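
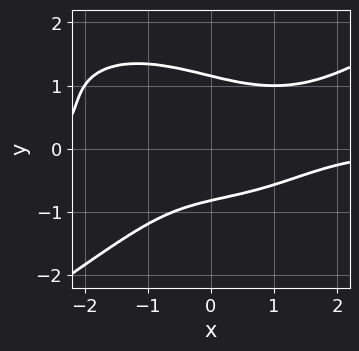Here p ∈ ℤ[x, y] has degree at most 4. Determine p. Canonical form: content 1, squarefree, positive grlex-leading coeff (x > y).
1. deg p = 4. A generic line meets the curve in up to 4 points.
2. From the visible intercepts: no x-intercept at any integer in the box.
3. Putting this together gives p.

x^3*y - 3*y^4 - 3*x*y^2 + 2*y + 3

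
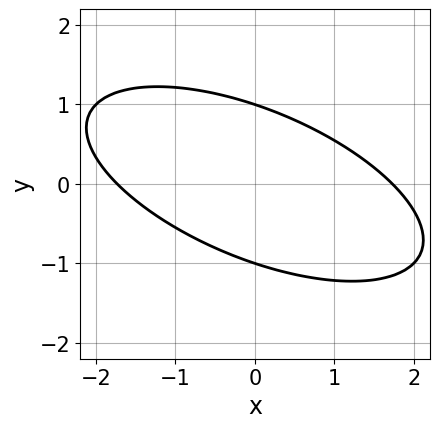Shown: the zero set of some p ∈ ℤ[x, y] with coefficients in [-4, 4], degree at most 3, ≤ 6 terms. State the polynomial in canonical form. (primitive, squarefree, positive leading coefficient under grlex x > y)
x^2 + 2*x*y + 3*y^2 - 3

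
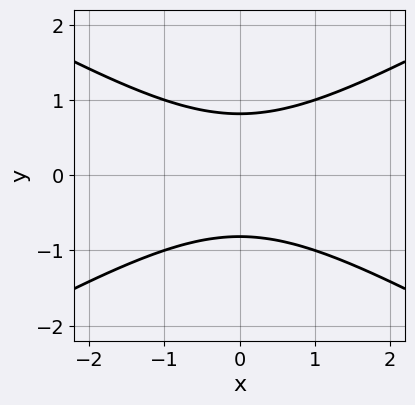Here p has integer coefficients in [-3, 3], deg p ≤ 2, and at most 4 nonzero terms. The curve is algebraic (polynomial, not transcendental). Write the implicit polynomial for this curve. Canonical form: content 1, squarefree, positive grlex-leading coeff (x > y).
x^2 - 3*y^2 + 2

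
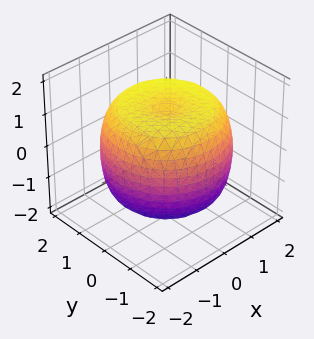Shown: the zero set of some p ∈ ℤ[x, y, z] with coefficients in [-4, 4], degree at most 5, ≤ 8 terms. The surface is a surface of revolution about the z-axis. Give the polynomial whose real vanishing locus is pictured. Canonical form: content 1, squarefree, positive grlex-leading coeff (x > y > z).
(a) Degree: the shape is more complex than any degree-3 surface, so deg p = 4.
(b) Symmetries: the z-axis is an axis of rotation, so x and y enter only as x² + y².
(c) Against the integer gridlines: a circular section at z = 1 has radius between 1 and 2.
(d) Together with the visible shape, these determine p as stated.

x^4 + 2*x^2*y^2 + y^4 - 2*x^2 - 2*y^2 + 2*z^2 - 3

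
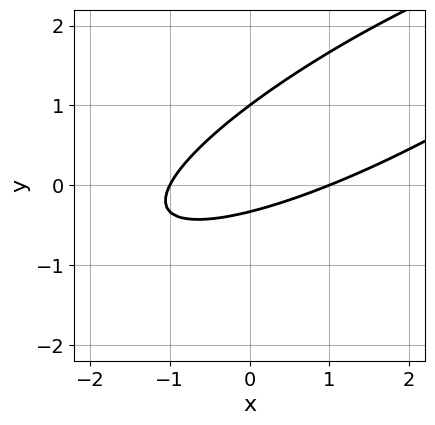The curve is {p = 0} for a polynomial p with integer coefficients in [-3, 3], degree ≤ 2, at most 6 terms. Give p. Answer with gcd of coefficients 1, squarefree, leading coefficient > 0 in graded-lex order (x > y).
First, degree: no degree-1 curve has this shape, so deg p = 2.
Next, from the visible intercepts: it meets the y-axis at y = 1 (among the integer gridlines); among the integer gridlines, it crosses the x-axis at x ∈ {-1, 1}.
Finally, assembling these constraints gives the stated polynomial.

x^2 - 3*x*y + 3*y^2 - 2*y - 1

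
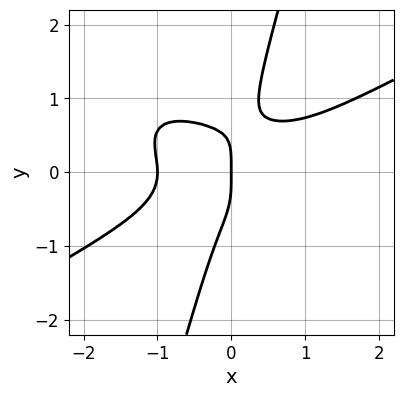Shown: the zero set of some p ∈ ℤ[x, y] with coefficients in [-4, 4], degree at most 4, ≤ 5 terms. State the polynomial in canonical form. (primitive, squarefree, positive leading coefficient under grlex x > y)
(a) Degree: a generic line meets the curve in up to 4 points, so deg p = 4.
(b) Checking where it meets the axes: it meets the y-axis at y = 0 (among the integer gridlines); the x-axis gridline crossings are at x ∈ {-1, 0}.
(c) Solving for integer coefficients yields p as stated.

x^4 - 2*x^2*y^2 - 3*x*y^3 + y^4 + x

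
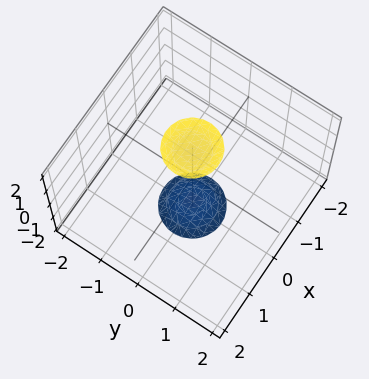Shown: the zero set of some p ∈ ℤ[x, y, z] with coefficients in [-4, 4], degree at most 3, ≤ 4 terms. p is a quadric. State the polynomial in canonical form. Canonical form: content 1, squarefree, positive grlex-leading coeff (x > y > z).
1. The picture has 2 separate pieces.
2. Degree: two sheets facing apart; a quadric, so deg p = 2.
3. Symmetries: mirror symmetry z ↦ −z ⇒ only even powers of z; every cross-section ⟂ z is a circle, so x, y appear only via x² + y².
4. From the visible intercepts: no y-intercept at any integer in the box; it misses every integer gridline on the x-axis; a circular section at z = -2 has radius between 0 and 1.
5. These observations pin down the coefficients.

3*x^2 + 3*y^2 - z^2 + 3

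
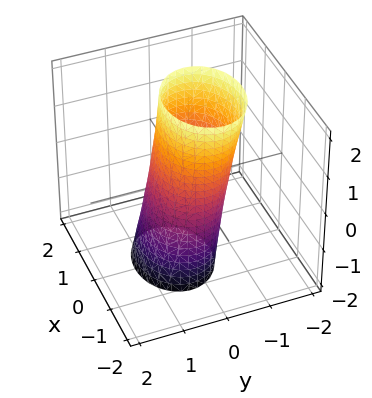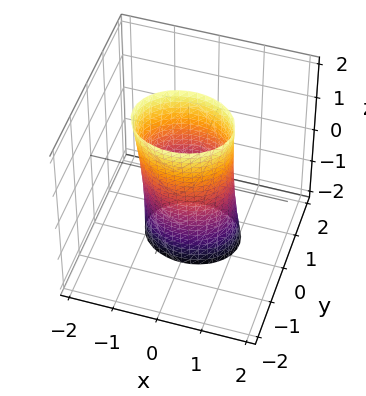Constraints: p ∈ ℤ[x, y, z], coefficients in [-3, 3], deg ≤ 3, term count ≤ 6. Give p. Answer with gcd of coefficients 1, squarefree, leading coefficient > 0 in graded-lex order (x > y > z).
Degree: the shape is more complex than any degree-1 surface, so deg p = 2.
From the axis intercepts and sections: it misses every integer gridline on the z-axis; among the integer gridlines, it crosses the x-axis at x ∈ {-1, 1}.
Matching integer coefficients to the picture gives p.

2*x^2 + 3*y^2 + y*z - 2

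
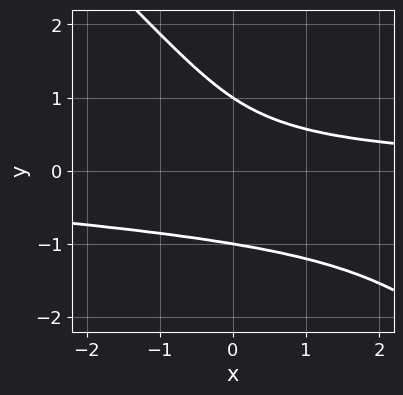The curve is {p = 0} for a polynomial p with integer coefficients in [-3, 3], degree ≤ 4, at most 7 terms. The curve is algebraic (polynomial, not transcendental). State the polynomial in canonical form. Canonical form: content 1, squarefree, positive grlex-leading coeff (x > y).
The degree is 4 — the shape is more complex than any degree-3 curve.
From the visible intercepts: among the integer gridlines, it crosses the y-axis at y ∈ {-1, 1}; the curve avoids every integer x-axis point in the box.
Assembling these constraints gives the stated polynomial.

3*x*y^3 + 3*y^4 + 3*x*y^2 + 2*x*y - 3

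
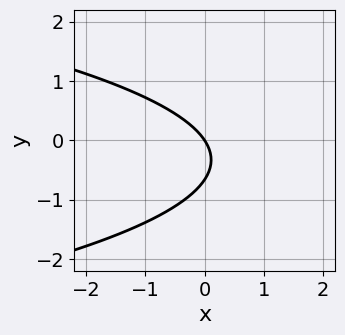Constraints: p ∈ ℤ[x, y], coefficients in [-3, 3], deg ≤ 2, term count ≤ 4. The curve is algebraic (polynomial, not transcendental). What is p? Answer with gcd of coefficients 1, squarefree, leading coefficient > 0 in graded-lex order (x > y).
The degree is 2 — a generic line meets the curve in up to 2 points.
From the visible intercepts: one y-axis crossing is at y = 0; it crosses the x-axis at the gridline x = 0.
Together with the visible shape, these determine p as stated.

3*y^2 + 3*x + 2*y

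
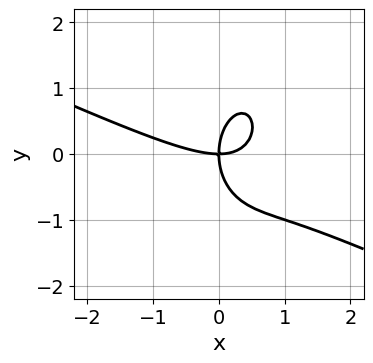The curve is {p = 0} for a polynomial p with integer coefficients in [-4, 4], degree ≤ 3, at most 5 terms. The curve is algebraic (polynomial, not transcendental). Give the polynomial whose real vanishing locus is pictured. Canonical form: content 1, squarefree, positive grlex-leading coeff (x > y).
x^3 + 2*x^2*y + y^3 - 2*x*y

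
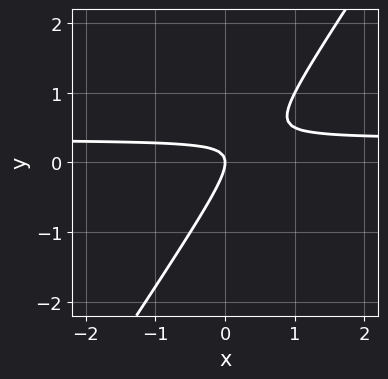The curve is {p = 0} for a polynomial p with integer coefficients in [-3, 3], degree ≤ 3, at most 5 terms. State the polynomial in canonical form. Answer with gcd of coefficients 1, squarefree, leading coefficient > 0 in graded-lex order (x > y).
3*x*y - 2*y^2 - x

Degree: the shape is more complex than any degree-1 curve, so deg p = 2.
Checking where it meets the axes: it meets the y-axis at y = 0 (among the integer gridlines); one x-axis crossing is at x = 0.
Putting this together gives p.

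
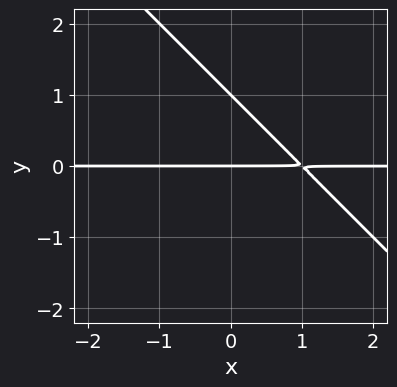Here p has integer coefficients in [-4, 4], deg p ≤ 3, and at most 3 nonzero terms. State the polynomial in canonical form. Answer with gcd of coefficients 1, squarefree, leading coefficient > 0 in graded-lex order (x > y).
x*y + y^2 - y

1. deg p = 2. The shape is more complex than any degree-1 curve.
2. Checking where it meets the axes: among the integer gridlines, it crosses the y-axis at y ∈ {0, 1}; every point of the x-axis in the box is on the curve.
3. The integer polynomial consistent with all of this is the stated p.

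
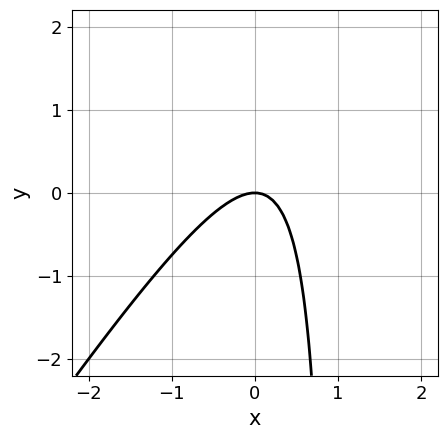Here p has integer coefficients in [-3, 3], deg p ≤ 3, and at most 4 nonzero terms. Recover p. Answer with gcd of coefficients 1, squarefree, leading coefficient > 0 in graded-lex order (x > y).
1. deg p = 2. No degree-1 curve has this shape.
2. From the axis intercepts and sections: it meets the x-axis at x = 0 (among the integer gridlines); it meets the y-axis at y = 0 (among the integer gridlines).
3. Putting this together gives p.

3*x^2 - 2*x*y + 2*y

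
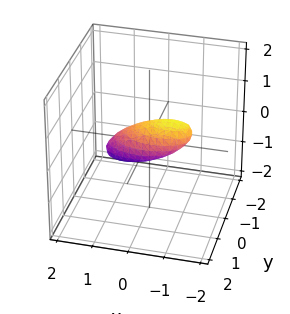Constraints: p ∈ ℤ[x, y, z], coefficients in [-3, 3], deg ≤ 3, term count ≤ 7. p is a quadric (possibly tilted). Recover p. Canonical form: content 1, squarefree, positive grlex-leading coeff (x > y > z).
First, the degree is 2 — no degree-1 surface has this shape.
Next, from the visible intercepts: the x-axis gridline crossings are at x ∈ {-1, 1}.
Finally, these observations pin down the coefficients.

x^2 + 2*x*z + 3*y^2 + 3*z^2 - 1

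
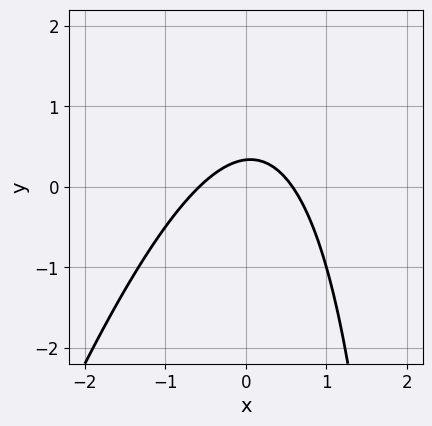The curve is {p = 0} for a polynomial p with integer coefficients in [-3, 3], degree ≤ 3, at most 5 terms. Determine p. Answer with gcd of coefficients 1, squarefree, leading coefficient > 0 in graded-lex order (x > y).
3*x^2 - x*y + 3*y - 1

(a) Degree: a generic line meets the curve in up to 2 points, so deg p = 2.
(b) Putting this together gives p.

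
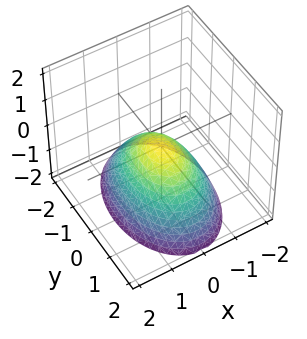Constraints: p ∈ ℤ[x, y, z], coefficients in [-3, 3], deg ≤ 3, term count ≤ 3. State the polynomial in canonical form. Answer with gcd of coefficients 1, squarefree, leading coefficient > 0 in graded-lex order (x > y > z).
2*x^2 + y^2 + 2*z

Degree: a single bowl opening along one axis; a quadric, so deg p = 2.
Symmetries: mirror symmetry x ↦ −x ⇒ only even powers of x; it's symmetric under y → −y, forcing even powers of y.
Checking where it meets the axes: one z-axis crossing is at z = 0; it meets the x-axis at x = 0 (among the integer gridlines); it meets the y-axis at y = 0 (among the integer gridlines).
Fitting integer coefficients to these (and the overall shape) gives p.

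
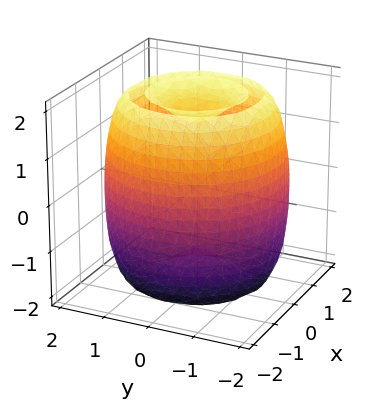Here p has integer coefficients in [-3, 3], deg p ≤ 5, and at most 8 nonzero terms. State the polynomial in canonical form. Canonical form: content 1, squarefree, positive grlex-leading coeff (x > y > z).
x^4 + 2*x^2*y^2 + y^4 - 3*x^2 - 3*y^2 + z^2 - 2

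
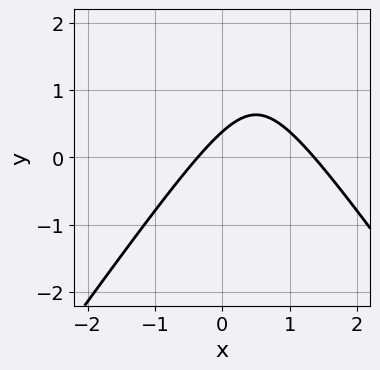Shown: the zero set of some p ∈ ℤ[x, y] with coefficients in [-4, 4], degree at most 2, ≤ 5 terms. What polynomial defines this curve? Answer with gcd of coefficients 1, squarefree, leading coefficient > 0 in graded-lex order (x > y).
2*x^2 - y^2 - 2*x + 3*y - 1

1. The degree is 2 — a generic line meets the curve in up to 2 points.
2. Matching integer coefficients to the picture gives p.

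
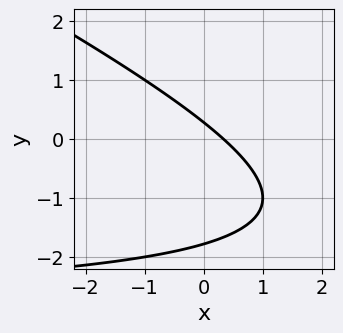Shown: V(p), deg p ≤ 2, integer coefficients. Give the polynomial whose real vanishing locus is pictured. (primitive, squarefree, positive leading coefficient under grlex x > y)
x*y + 2*y^2 + 3*x + 3*y - 1

First, the degree is 2 — no degree-1 curve has this shape.
Finally, the integer polynomial consistent with all of this is the stated p.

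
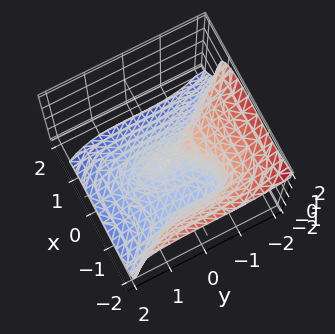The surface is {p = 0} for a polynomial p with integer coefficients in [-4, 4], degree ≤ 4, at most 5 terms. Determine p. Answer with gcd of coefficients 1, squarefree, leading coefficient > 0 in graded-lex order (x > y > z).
(a) Degree: no degree-2 surface has this shape, so deg p = 3.
(b) Against the integer gridlines: it meets the x-axis at x = 0 (among the integer gridlines); it crosses the z-axis at the gridline z = 0.
(c) The integer polynomial consistent with all of this is the stated p.

2*x^3 + y^3 + 2*z^3 + 3*x^2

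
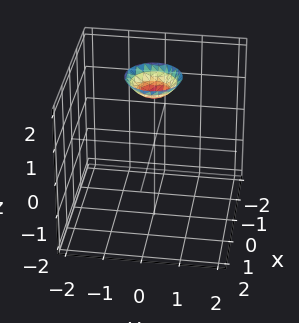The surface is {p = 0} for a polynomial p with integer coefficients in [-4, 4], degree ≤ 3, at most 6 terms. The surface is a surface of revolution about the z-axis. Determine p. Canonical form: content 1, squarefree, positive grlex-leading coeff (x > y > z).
First, deg p = 2. A generic line meets the surface in up to 2 points.
Next, symmetry: the surface is invariant under rotation about z: p = q(x² + y², z).
Then, reading off the gridlines: it misses every integer gridline on the x-axis; a circular section at z = 2 has radius between 0 and 1; the surface avoids every integer y-axis point in the box.
Finally, matching integer coefficients to the picture gives p.

2*x^2 + 2*y^2 - 2*z + 3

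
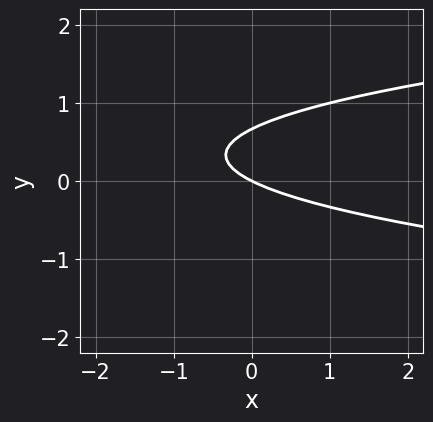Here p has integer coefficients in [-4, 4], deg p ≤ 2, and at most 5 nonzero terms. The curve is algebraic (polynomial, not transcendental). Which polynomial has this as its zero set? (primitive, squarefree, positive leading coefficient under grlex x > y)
3*y^2 - x - 2*y

First, degree: the shape is more complex than any degree-1 curve, so deg p = 2.
Next, against the integer gridlines: it meets the y-axis at y = 0 (among the integer gridlines); it meets the x-axis at x = 0 (among the integer gridlines).
Finally, assembling these constraints gives the stated polynomial.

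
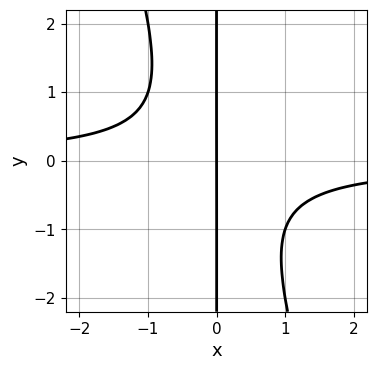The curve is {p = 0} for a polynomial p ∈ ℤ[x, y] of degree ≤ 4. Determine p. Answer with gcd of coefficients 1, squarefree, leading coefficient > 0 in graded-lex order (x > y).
3*x^2*y + x*y^2 + 2*x

First, deg p = 3. The shape is more complex than any degree-2 curve.
Next, checking where it meets the axes: the visible y-axis segment lies entirely on the curve; it meets the x-axis at x = 0 (among the integer gridlines).
Finally, the integer polynomial consistent with all of this is the stated p.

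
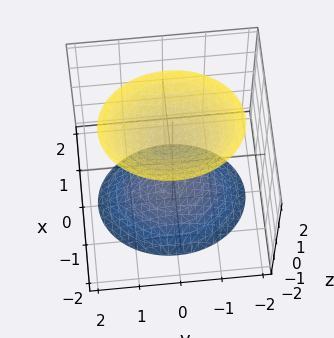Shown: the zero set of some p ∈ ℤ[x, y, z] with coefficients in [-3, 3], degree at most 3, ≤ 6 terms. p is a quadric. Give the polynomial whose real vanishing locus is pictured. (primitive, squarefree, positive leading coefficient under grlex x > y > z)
First, I count 2 distinct pieces. They look like related sheets of one shape, so recover p as a whole.
Next, degree: two sheets facing apart; a quadric, so deg p = 2.
Then, symmetries: mirror symmetry x ↦ −x ⇒ only even powers of x; the z ↦ −z reflection is a symmetry, so z appears only in even powers; it's symmetric under y → −y, forcing even powers of y.
Next, observable constraints: the surface avoids every integer x-axis point in the box; no y-intercept at any integer in the box.
Finally, solving for integer coefficients yields p as stated.

3*x^2 + 2*y^2 - 2*z^2 + 3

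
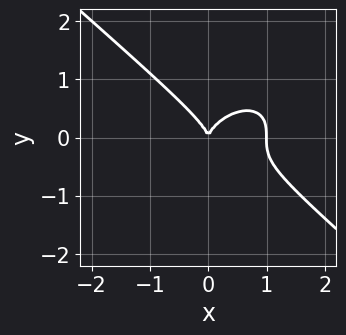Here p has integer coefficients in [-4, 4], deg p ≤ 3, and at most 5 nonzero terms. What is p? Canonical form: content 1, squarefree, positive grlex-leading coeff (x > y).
2*x^3 + 3*y^3 - 2*x^2

(a) The degree is 3 — a generic line meets the curve in up to 3 points.
(b) Reading off the gridlines: the x-axis gridline crossings are at x ∈ {0, 1}; one y-axis crossing is at y = 0.
(c) The integer polynomial consistent with all of this is the stated p.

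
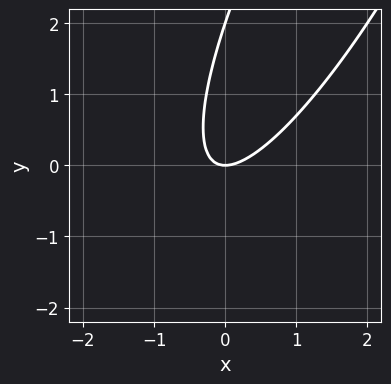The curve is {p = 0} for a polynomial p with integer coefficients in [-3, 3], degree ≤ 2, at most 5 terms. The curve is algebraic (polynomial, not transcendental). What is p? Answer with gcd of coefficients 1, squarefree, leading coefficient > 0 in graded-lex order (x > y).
3*x^2 - 3*x*y + y^2 - 2*y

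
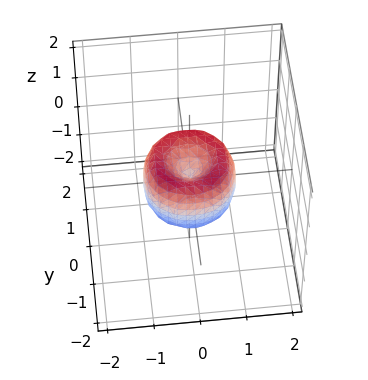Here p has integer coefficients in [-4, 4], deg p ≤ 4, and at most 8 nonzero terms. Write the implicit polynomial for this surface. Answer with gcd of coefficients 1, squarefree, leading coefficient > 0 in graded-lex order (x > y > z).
The degree is 4 — a generic line meets the surface in up to 4 points.
Symmetries: rotational symmetry about the z-axis ⇒ p depends on x, y only through x² + y².
From the visible intercepts: among the integer gridlines, it crosses the y-axis at y ∈ {-1, 0, 1}; a circular section at z = 0 has radius exactly 1; it crosses the z-axis at the gridline z = 0; among the integer gridlines, it crosses the x-axis at x ∈ {-1, 0, 1}.
Assembling these constraints gives the stated polynomial.

2*x^4 + 4*x^2*y^2 + 2*y^4 - 2*x^2 - 2*y^2 + z^2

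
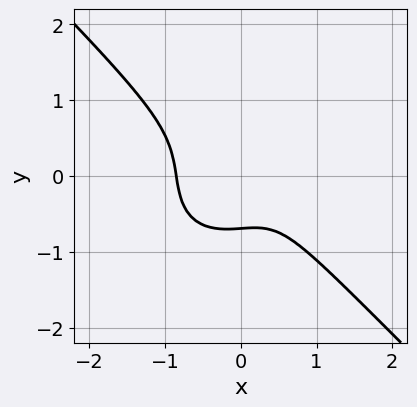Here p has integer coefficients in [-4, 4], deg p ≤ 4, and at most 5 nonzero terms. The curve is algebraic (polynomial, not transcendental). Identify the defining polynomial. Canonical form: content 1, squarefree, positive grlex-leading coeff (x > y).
(a) deg p = 3. The shape is more complex than any degree-2 curve.
(b) The integer polynomial consistent with all of this is the stated p.

3*x^3 + 3*y^3 - x*y - x + 1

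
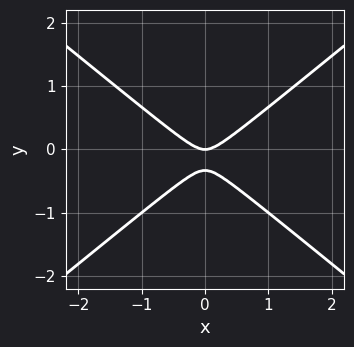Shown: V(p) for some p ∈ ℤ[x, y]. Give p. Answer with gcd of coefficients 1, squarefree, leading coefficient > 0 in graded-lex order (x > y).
2*x^2 - 3*y^2 - y

1. The degree is 2 — the shape is more complex than any degree-1 curve.
2. Symmetries: mirror symmetry x ↦ −x ⇒ only even powers of x.
3. Observable constraints: it crosses the x-axis at the gridline x = 0; it crosses the y-axis at the gridline y = 0.
4. The integer polynomial consistent with all of this is the stated p.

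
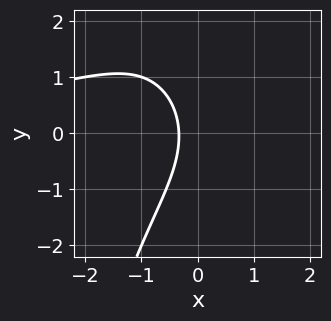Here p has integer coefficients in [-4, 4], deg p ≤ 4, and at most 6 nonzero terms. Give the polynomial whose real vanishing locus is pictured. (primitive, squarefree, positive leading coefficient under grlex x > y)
(a) The degree is 3 — a generic line meets the curve in up to 3 points.
(b) From the axis intercepts and sections: it misses every integer gridline on the y-axis.
(c) Putting this together gives p.

x^2*y + y^2 + 3*x + 1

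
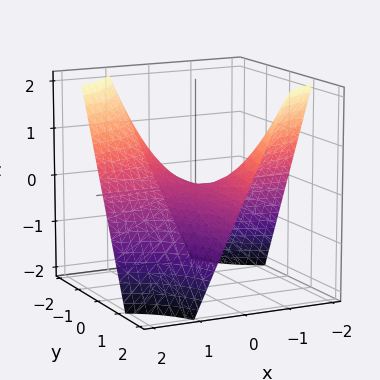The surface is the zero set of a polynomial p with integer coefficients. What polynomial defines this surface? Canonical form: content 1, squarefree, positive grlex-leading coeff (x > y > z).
x*y + z

(a) The degree is 2 — a hyperbolic paraboloid; a quadric.
(b) From the visible intercepts: the visible y-axis segment lies entirely on the surface; the visible x-axis segment lies entirely on the surface; one z-axis crossing is at z = 0.
(c) Assembling these constraints gives the stated polynomial.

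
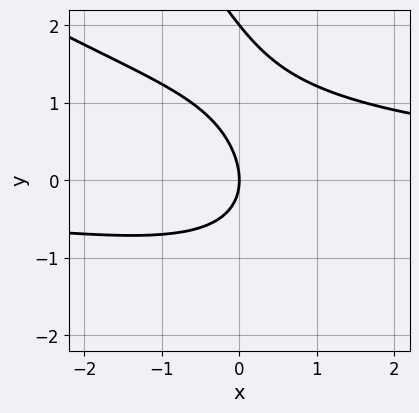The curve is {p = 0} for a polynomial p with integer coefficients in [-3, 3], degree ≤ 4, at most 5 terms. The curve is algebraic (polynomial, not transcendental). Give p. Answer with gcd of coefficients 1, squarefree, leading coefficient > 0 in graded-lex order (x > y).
(a) deg p = 3. No degree-2 curve has this shape.
(b) Checking where it meets the axes: it meets the x-axis at x = 0 (among the integer gridlines); the y-axis gridline crossings are at y ∈ {0, 2}.
(c) Solving for integer coefficients yields p as stated.

x^2*y + 2*x*y^2 + y^3 - 2*y^2 - 3*x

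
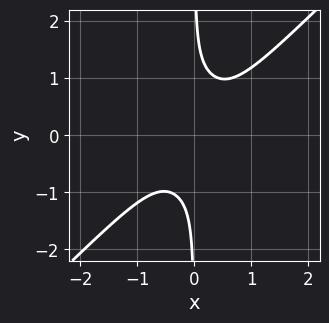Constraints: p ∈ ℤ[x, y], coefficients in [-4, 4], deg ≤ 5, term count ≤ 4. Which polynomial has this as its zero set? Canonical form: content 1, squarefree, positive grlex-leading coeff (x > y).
1. deg p = 4.
2. Reading off the gridlines: it misses every integer gridline on the x-axis; no y-intercept at any integer in the box.
3. Assembling these constraints gives the stated polynomial.

3*x^4 - 3*x*y^3 + x^2 + 1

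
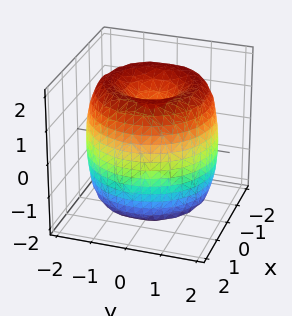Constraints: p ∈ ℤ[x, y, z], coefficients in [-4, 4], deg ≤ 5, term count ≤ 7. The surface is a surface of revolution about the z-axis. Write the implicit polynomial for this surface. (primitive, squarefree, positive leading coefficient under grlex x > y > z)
deg p = 4. A generic line meets the surface in up to 4 points.
By symmetry, the z-axis is an axis of rotation, so x and y enter only as x² + y².
Against the integer gridlines: among the integer gridlines, it crosses the z-axis at z ∈ {-1, 1}; a circular section at z = 1 has radius between 1 and 2.
These observations pin down the coefficients.

x^4 + 2*x^2*y^2 + y^4 - 3*x^2 - 3*y^2 + z^2 - 1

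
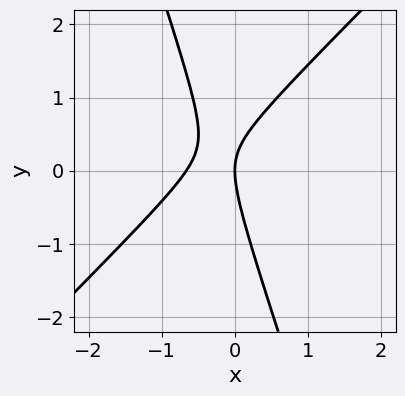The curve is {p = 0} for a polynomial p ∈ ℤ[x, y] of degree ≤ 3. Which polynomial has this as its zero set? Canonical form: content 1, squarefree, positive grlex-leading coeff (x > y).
(a) Degree: no degree-1 curve has this shape, so deg p = 2.
(b) Against the integer gridlines: it crosses the x-axis at the gridline x = 0; it crosses the y-axis at the gridline y = 0.
(c) Assembling these constraints gives the stated polynomial.

3*x^2 - 2*x*y - y^2 + 2*x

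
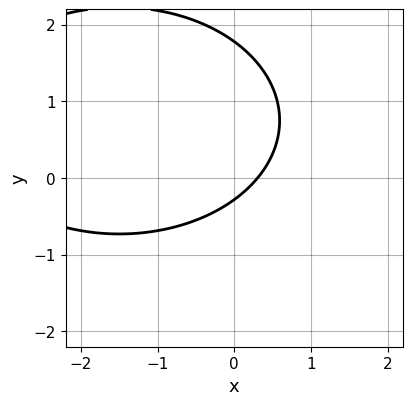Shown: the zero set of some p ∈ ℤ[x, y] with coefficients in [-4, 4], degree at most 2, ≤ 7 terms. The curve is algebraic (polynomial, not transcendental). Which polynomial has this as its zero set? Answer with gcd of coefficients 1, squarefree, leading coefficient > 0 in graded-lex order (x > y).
First, degree: no degree-1 curve has this shape, so deg p = 2.
Finally, putting this together gives p.

x^2 + 2*y^2 + 3*x - 3*y - 1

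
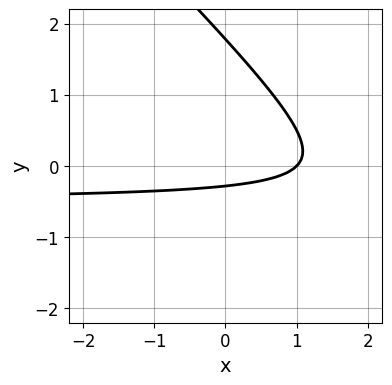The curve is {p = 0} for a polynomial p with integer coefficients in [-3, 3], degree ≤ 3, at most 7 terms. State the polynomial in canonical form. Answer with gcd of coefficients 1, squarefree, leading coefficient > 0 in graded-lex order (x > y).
2*x*y + 2*y^2 + x - 3*y - 1

The degree is 2 — no degree-1 curve has this shape.
Reading off the gridlines: it crosses the x-axis at the gridline x = 1.
Putting this together gives p.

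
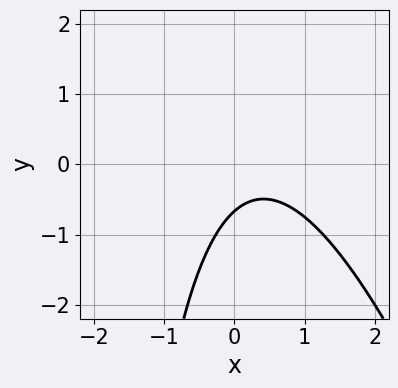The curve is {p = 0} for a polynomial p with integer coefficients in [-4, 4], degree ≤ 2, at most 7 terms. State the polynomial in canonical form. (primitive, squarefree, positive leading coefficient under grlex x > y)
First, the degree is 2 — a generic line meets the curve in up to 2 points.
Then, observable constraints: no x-intercept at any integer in the box.
Finally, fitting integer coefficients to these (and the overall shape) gives p.

3*x^2 + x*y - 2*x + 3*y + 2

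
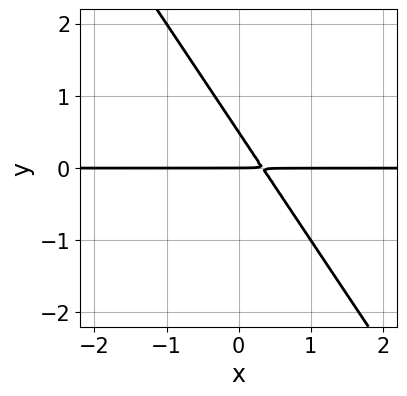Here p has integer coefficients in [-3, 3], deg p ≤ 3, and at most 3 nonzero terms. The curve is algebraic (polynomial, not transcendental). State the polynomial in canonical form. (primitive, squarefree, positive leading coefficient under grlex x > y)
3*x*y + 2*y^2 - y

Degree: no degree-1 curve has this shape, so deg p = 2.
Checking where it meets the axes: it meets the y-axis at y = 0 (among the integer gridlines); the visible x-axis segment lies entirely on the curve.
Solving for integer coefficients yields p as stated.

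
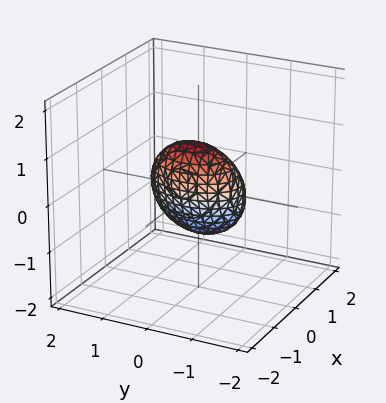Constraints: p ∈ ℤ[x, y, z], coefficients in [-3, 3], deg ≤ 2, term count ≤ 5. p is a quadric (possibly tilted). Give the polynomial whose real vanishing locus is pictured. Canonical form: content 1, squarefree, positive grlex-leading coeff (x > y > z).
The degree is 2 — the shape is more complex than any degree-1 surface.
Reading off the gridlines: among the integer gridlines, it crosses the z-axis at z ∈ {-1, 1}; the y-axis gridline crossings are at y ∈ {-1, 1}.
Assembling these constraints gives the stated polynomial.

2*x^2 + x*z + y^2 + z^2 - 1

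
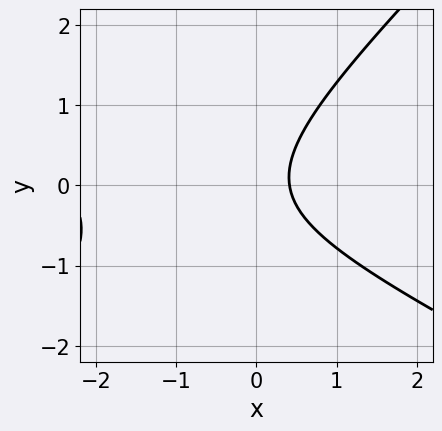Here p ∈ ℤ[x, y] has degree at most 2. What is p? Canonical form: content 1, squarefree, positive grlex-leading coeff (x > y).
x^2 + x*y - 2*y^2 + 2*x - 1

(a) Degree: the shape is more complex than any degree-1 curve, so deg p = 2.
(b) Observable constraints: it misses every integer gridline on the y-axis.
(c) Together with the visible shape, these determine p as stated.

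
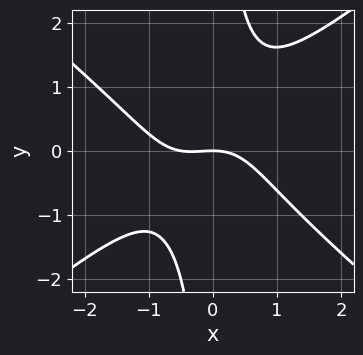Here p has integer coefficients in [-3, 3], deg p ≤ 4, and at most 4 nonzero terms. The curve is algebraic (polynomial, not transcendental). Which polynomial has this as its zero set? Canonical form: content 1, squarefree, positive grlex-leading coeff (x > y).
1. The degree is 3 — a generic line meets the curve in up to 3 points.
2. Observable constraints: it crosses the y-axis at the gridline y = 0; it crosses the x-axis at the gridline x = 0.
3. Putting this together gives p.

2*x^3 - 3*x*y^2 + x^2 + 3*y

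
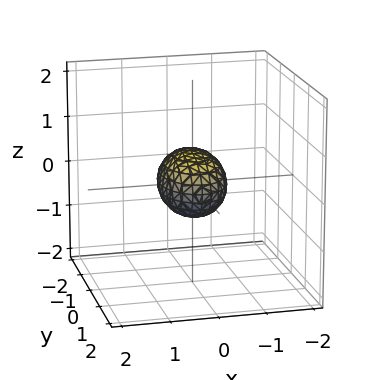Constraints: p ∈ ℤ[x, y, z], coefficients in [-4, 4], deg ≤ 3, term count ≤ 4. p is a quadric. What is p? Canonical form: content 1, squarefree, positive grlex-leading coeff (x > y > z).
1. Degree: bounded and convex; a quadric, so deg p = 2.
2. Symmetries: it's symmetric under y → −y, forcing even powers of y; the x ↦ −x reflection is a symmetry, so x appears only in even powers; mirror symmetry z ↦ −z ⇒ only even powers of z.
3. Checking where it meets the axes: among the integer gridlines, it crosses the y-axis at y ∈ {-1, 1}.
4. Solving for integer coefficients yields p as stated.

2*x^2 + y^2 + 2*z^2 - 1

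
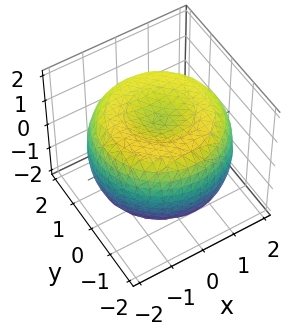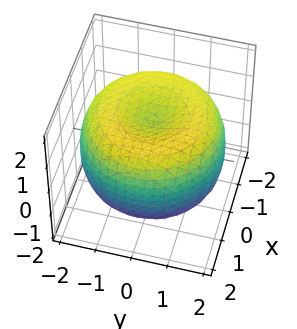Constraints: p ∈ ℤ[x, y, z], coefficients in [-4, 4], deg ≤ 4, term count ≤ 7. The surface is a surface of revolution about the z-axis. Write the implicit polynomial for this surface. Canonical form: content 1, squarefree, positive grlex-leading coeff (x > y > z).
x^4 + 2*x^2*y^2 + y^4 - 3*x^2 - 3*y^2 + 3*z^2 - 3

First, degree: the shape is more complex than any degree-3 surface, so deg p = 4.
Then, by symmetry, every cross-section ⟂ z is a circle, so x, y appear only via x² + y².
Then, from the visible intercepts: the z-axis gridline crossings are at z ∈ {-1, 1}; a circular section at z = 0 has radius between 1 and 2.
Finally, solving for integer coefficients yields p as stated.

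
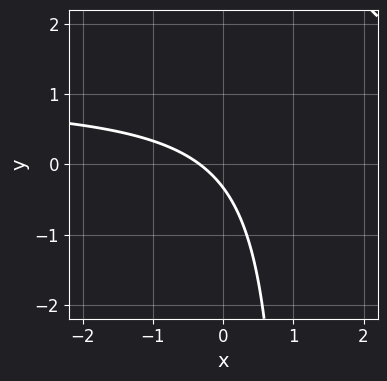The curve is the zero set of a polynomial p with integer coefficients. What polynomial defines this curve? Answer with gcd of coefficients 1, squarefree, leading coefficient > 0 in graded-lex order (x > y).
The degree is 2 — no degree-1 curve has this shape.
Putting this together gives p.

3*x*y - 3*x - 3*y - 1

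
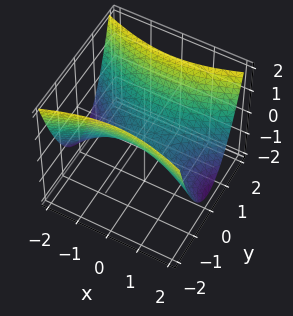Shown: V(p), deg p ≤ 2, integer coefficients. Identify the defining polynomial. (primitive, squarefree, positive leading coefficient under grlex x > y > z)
deg p = 2. A hyperbolic paraboloid; a quadric.
Symmetries: it's symmetric under y → −y, forcing even powers of y; mirror symmetry x ↦ −x ⇒ only even powers of x.
From the axis intercepts and sections: it meets the x-axis at x = 0 (among the integer gridlines); it meets the y-axis at y = 0 (among the integer gridlines); it meets the z-axis at z = 0 (among the integer gridlines).
Together with the visible shape, these determine p as stated.

x^2 - 3*y^2 + 3*z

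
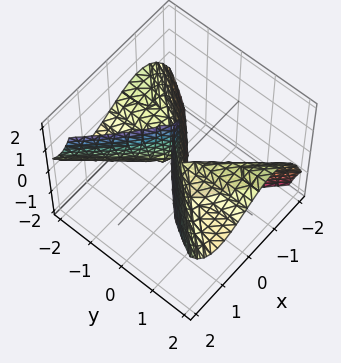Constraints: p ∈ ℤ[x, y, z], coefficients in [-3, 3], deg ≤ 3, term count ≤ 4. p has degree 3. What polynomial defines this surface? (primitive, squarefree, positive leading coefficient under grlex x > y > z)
3*x^3 - 2*x*y^2 - 3*y^2*z

First, deg p = 3.
Then, checking where it meets the axes: it crosses the x-axis at the gridline x = 0; every point of the z-axis in the box is on the surface; every point of the y-axis in the box is on the surface.
Finally, these observations pin down the coefficients.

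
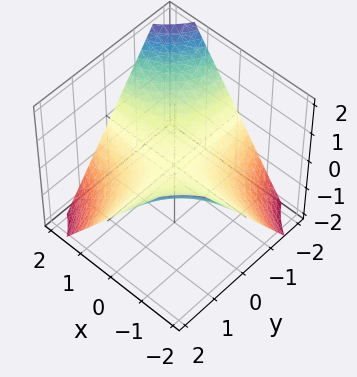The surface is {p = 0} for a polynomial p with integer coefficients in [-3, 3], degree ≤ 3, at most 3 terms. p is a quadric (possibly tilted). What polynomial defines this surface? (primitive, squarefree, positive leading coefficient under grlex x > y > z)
1. The degree is 2 — the shape is more complex than any degree-1 surface.
2. Against the integer gridlines: every point of the y-axis in the box is on the surface; every point of the x-axis in the box is on the surface; it crosses the z-axis at the gridline z = 0.
3. Solving for integer coefficients yields p as stated.

2*x*y + 3*z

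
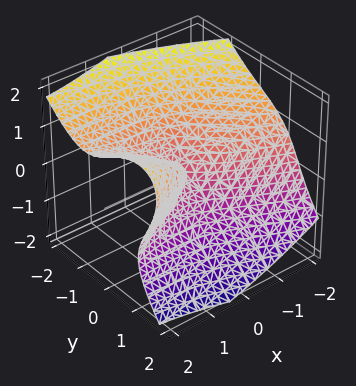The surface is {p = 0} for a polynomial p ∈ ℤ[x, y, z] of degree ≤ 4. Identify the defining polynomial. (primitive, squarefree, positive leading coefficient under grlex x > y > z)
(a) deg p = 3.
(b) Against the integer gridlines: one y-axis crossing is at y = 0; one z-axis crossing is at z = 0.
(c) Putting this together gives p.

2*x*y*z - 2*y^3 - 2*z^3 + x^2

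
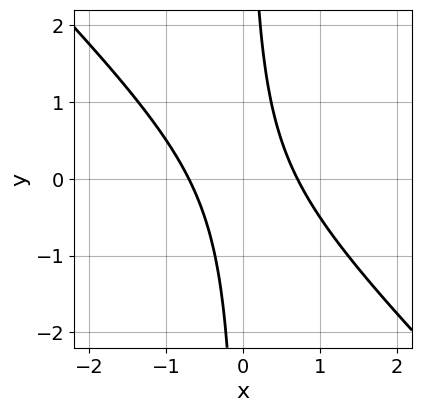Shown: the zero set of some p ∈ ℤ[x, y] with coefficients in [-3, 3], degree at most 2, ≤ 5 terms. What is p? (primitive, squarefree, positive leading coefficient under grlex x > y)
1. deg p = 2. No degree-1 curve has this shape.
2. From the axis intercepts and sections: the curve avoids every integer y-axis point in the box.
3. Together with the visible shape, these determine p as stated.

2*x^2 + 2*x*y - 1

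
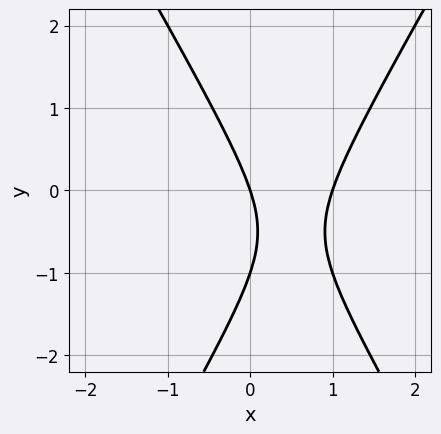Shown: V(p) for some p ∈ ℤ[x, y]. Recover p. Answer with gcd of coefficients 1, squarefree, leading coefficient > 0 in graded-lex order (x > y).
3*x^2 - y^2 - 3*x - y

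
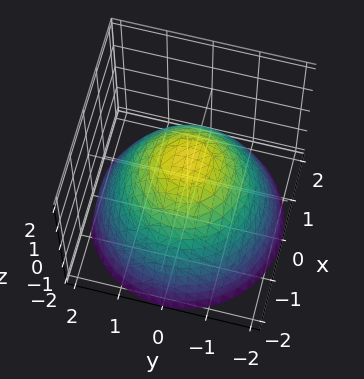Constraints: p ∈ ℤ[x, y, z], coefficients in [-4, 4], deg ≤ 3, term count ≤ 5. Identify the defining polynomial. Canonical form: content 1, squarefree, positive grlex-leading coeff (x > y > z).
2*x^2 + 2*y^2 + 3*z - 3

1. deg p = 2. A generic line meets the surface in up to 2 points.
2. Symmetries: rotational symmetry about the z-axis ⇒ p depends on x, y only through x² + y².
3. Against the integer gridlines: a circular section at z = -1 has radius between 1 and 2; one z-axis crossing is at z = 1.
4. Fitting integer coefficients to these (and the overall shape) gives p.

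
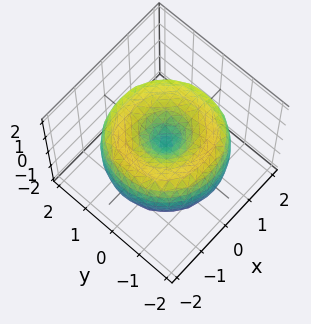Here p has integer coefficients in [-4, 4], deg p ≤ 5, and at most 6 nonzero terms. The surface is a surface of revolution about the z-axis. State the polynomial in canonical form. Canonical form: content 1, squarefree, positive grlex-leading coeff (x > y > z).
1. Degree: a generic line meets the surface in up to 4 points, so deg p = 4.
2. Symmetry: the z-axis is an axis of rotation, so x and y enter only as x² + y².
3. From the visible intercepts: one y-axis crossing is at y = 0; it crosses the z-axis at the gridline z = 0; it crosses the x-axis at the gridline x = 0; a circular section at z = 0 has radius between 1 and 2.
4. Matching integer coefficients to the picture gives p.

x^4 + 2*x^2*y^2 + y^4 - 3*x^2 - 3*y^2 + 2*z^2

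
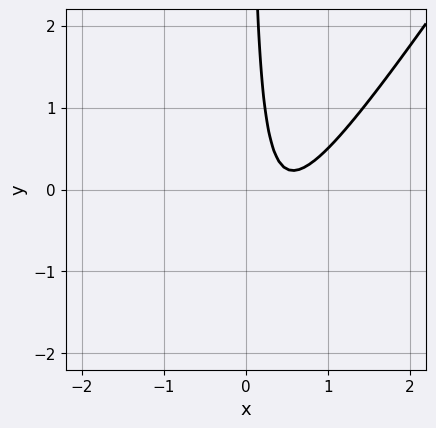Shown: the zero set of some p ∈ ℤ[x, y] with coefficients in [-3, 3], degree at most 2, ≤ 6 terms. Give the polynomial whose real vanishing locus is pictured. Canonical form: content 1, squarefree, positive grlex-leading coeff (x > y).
(a) The degree is 2 — a generic line meets the curve in up to 2 points.
(b) Reading off the gridlines: it misses every integer gridline on the x-axis; no y-intercept at any integer in the box.
(c) Together with the visible shape, these determine p as stated.

3*x^2 - 2*x*y - 3*x + 1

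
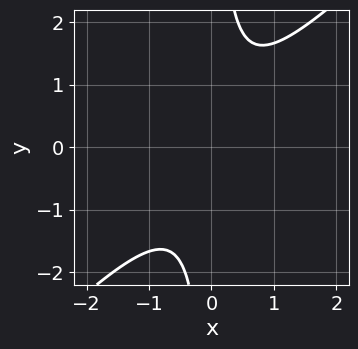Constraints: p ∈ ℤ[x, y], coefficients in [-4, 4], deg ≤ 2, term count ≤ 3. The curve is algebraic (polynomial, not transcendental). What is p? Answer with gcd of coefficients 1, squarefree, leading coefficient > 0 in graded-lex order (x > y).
3*x^2 - 3*x*y + 2

First, the degree is 2 — the shape is more complex than any degree-1 curve.
Then, from the visible intercepts: no y-intercept at any integer in the box; it misses every integer gridline on the x-axis.
Finally, these observations pin down the coefficients.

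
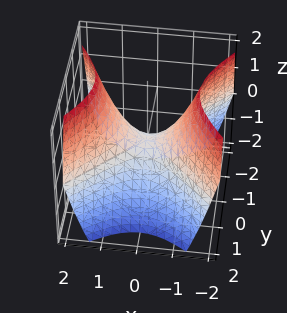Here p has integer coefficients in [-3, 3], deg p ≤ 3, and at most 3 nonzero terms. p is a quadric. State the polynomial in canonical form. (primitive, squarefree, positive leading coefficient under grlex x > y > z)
1. The degree is 2 — a saddle surface; a quadric.
2. Symmetries: it's symmetric under x → −x, forcing even powers of x; it's symmetric under y → −y, forcing even powers of y.
3. Reading off the gridlines: one z-axis crossing is at z = 0; it meets the x-axis at x = 0 (among the integer gridlines).
4. The integer polynomial consistent with all of this is the stated p.

x^2 - y^2 - z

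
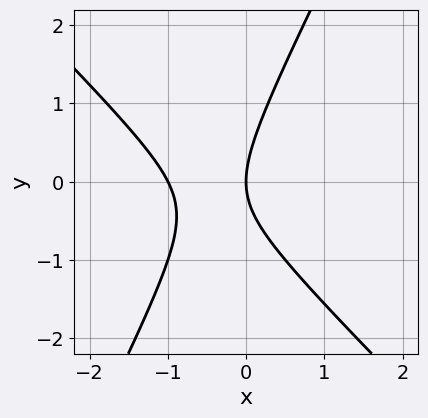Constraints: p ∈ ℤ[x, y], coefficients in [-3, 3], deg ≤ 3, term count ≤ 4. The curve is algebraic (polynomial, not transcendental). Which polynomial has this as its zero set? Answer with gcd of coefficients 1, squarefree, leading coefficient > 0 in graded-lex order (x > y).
2*x^2 + x*y - y^2 + 2*x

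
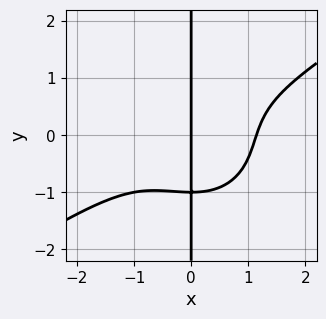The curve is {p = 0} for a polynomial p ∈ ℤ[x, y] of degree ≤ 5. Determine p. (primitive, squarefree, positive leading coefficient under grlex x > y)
2*x^4 - 2*x^3*y - 3*x*y^3 - 3*x

deg p = 4. A generic line meets the curve in up to 4 points.
From the visible intercepts: it meets the x-axis at x = 0 (among the integer gridlines); every point of the y-axis in the box is on the curve.
Matching integer coefficients to the picture gives p.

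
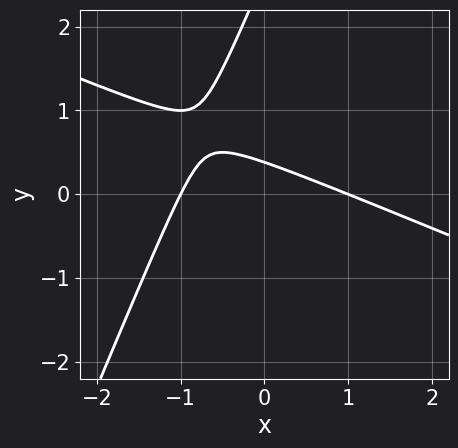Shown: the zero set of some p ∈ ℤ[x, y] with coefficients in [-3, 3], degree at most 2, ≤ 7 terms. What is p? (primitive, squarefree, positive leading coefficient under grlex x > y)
1. Degree: the shape is more complex than any degree-1 curve, so deg p = 2.
2. Against the integer gridlines: the x-axis gridline crossings are at x ∈ {-1, 1}.
3. Matching integer coefficients to the picture gives p.

x^2 + 2*x*y - y^2 + 3*y - 1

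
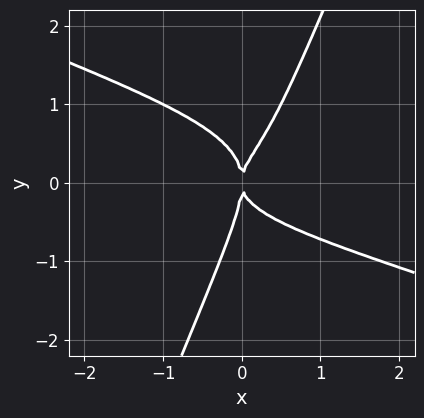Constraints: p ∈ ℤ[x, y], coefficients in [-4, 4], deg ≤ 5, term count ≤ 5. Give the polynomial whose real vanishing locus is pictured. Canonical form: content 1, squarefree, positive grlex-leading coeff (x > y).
First, deg p = 4.
Next, reading off the gridlines: it meets the x-axis at x = 0 (among the integer gridlines); it crosses the y-axis at the gridline y = 0.
Finally, matching integer coefficients to the picture gives p.

x^2*y^2 + 2*x*y^3 - y^4 - x*y^2 + x^2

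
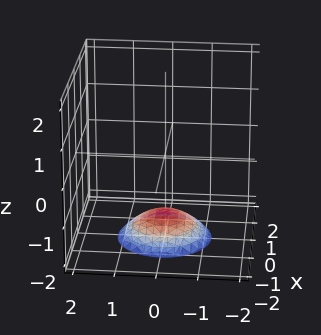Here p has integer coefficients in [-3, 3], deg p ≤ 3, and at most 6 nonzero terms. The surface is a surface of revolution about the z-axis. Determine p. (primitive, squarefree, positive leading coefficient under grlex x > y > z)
x^2 + y^2 + 2*z + 3

(a) Degree: no degree-1 surface has this shape, so deg p = 2.
(b) By symmetry, the z-axis is an axis of rotation, so x and y enter only as x² + y².
(c) Observable constraints: the surface avoids every integer x-axis point in the box; a circular section at z = -2 has radius exactly 1.
(d) These observations pin down the coefficients.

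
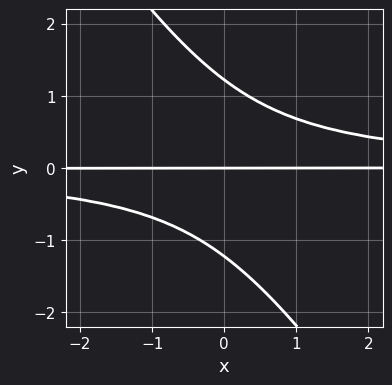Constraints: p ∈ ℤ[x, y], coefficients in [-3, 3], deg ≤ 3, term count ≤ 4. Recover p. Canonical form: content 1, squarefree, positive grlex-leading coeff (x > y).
1. The degree is 3 — the shape is more complex than any degree-2 curve.
2. From the axis intercepts and sections: it crosses the y-axis at the gridline y = 0; every point of the x-axis in the box is on the curve.
3. Matching integer coefficients to the picture gives p.

3*x*y^2 + 2*y^3 - 3*y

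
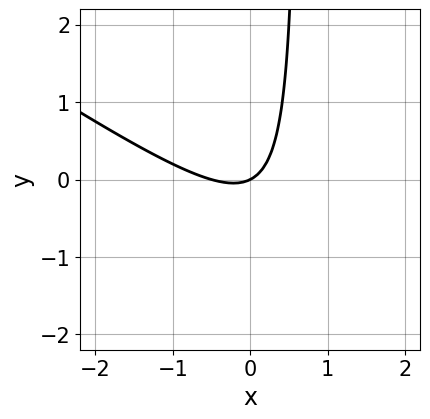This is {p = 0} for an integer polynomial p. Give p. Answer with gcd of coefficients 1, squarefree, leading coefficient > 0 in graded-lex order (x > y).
(a) Degree: no degree-1 curve has this shape, so deg p = 2.
(b) From the axis intercepts and sections: it meets the y-axis at y = 0 (among the integer gridlines); it crosses the x-axis at the gridline x = 0.
(c) Fitting integer coefficients to these (and the overall shape) gives p.

2*x^2 + 3*x*y + x - 2*y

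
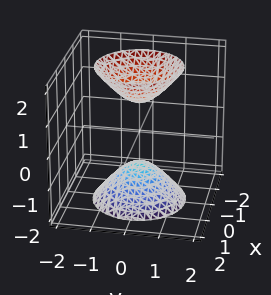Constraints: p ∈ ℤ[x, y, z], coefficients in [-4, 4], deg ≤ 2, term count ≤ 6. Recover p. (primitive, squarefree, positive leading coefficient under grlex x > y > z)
2*x^2 + 2*y^2 - z^2 + 1

First, there are 2 components.
Then, the degree is 2 — two separate bowl-shaped sheets opening away from each other; a quadric.
Then, symmetries: mirror symmetry z ↦ −z ⇒ only even powers of z; rotational symmetry about the z-axis ⇒ p depends on x, y only through x² + y².
Next, checking where it meets the axes: the z-axis gridline crossings are at z ∈ {-1, 1}; it misses every integer gridline on the x-axis.
Finally, these observations pin down the coefficients.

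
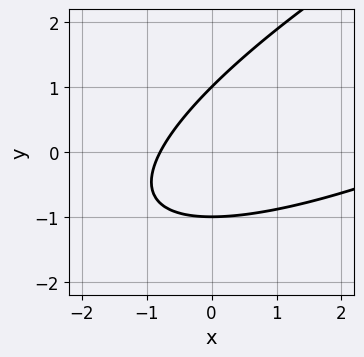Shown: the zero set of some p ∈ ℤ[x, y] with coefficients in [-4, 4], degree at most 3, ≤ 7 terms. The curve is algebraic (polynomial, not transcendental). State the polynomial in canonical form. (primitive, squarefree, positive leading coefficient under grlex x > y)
x^2 - 3*x*y + 3*y^2 - 3*x - 3

First, degree: no degree-1 curve has this shape, so deg p = 2.
Next, checking where it meets the axes: among the integer gridlines, it crosses the y-axis at y ∈ {-1, 1}.
Finally, together with the visible shape, these determine p as stated.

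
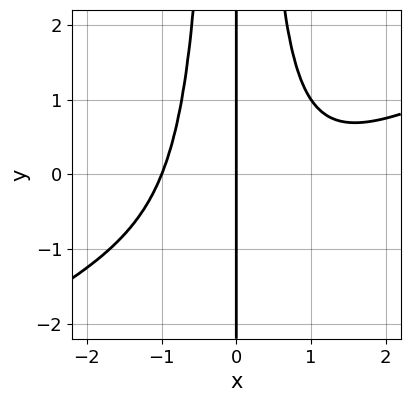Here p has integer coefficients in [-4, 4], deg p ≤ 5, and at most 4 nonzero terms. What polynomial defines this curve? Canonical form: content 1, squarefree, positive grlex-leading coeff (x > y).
x^4 - 2*x^3*y - x^3 + 2*x

First, degree: no degree-3 curve has this shape, so deg p = 4.
Next, from the axis intercepts and sections: the x-axis gridline crossings are at x ∈ {-1, 0}; every point of the y-axis in the box is on the curve.
Finally, the integer polynomial consistent with all of this is the stated p.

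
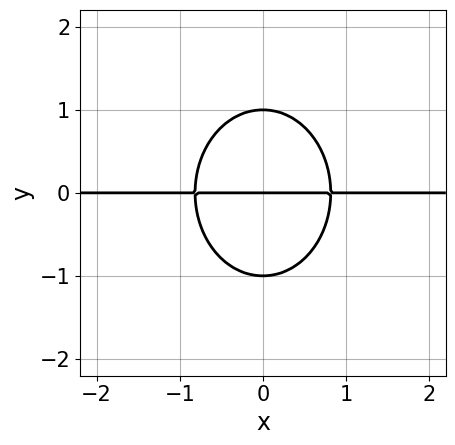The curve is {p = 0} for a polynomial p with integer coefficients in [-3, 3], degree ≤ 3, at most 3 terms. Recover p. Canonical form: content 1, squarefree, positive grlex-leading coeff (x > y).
3*x^2*y + 2*y^3 - 2*y

First, the degree is 3 — the shape is more complex than any degree-2 curve.
Then, symmetries: the x ↦ −x reflection is a symmetry, so x appears only in even powers.
Then, checking where it meets the axes: every point of the x-axis in the box is on the curve; the y-axis gridline crossings are at y ∈ {-1, 0, 1}.
Finally, putting this together gives p.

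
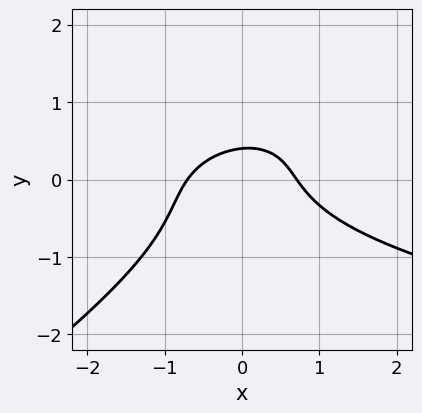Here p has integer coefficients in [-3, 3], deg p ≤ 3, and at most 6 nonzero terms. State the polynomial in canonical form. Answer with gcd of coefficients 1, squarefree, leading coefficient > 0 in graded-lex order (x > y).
2*x*y^2 - 3*y^3 - 2*x^2 - 2*y + 1

The degree is 3 — no degree-2 curve has this shape.
The integer polynomial consistent with all of this is the stated p.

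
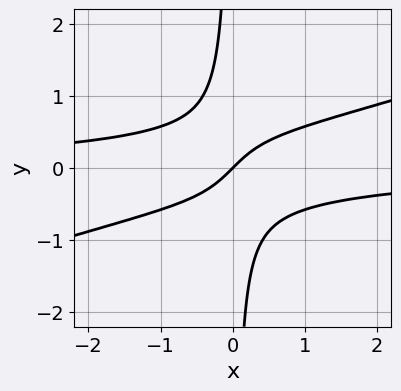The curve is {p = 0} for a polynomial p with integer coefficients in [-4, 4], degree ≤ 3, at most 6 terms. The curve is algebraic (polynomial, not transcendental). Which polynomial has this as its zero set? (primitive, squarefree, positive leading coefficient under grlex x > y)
(a) deg p = 3. No degree-2 curve has this shape.
(b) Checking where it meets the axes: it meets the y-axis at y = 0 (among the integer gridlines); it meets the x-axis at x = 0 (among the integer gridlines).
(c) The integer polynomial consistent with all of this is the stated p.

x^2*y - 3*x*y^2 + x - y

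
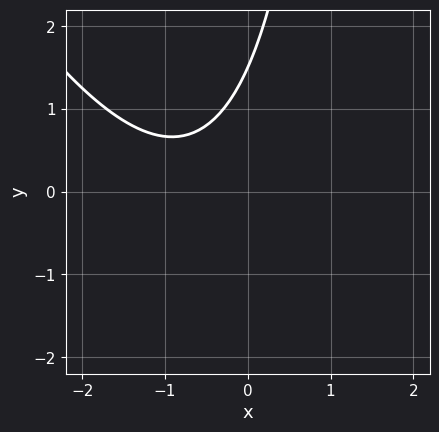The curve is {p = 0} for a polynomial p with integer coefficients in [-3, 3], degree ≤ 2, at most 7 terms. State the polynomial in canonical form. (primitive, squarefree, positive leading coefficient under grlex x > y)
deg p = 2. The shape is more complex than any degree-1 curve.
Checking where it meets the axes: the curve avoids every integer x-axis point in the box.
Together with the visible shape, these determine p as stated.

2*x^2 + x*y + 3*x - 2*y + 3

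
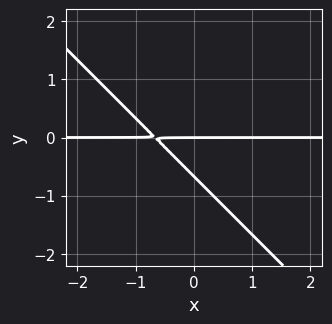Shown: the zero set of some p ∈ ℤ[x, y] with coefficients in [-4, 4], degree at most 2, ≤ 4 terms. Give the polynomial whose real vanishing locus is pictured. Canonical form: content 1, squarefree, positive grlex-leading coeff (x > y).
3*x*y + 3*y^2 + 2*y

1. deg p = 2.
2. Against the integer gridlines: one y-axis crossing is at y = 0; every point of the x-axis in the box is on the curve.
3. Solving for integer coefficients yields p as stated.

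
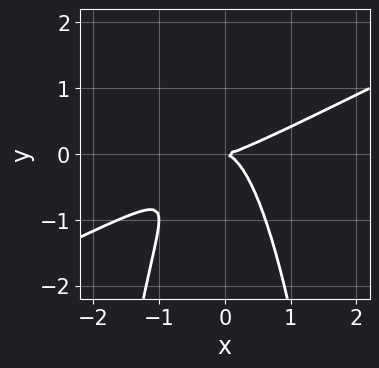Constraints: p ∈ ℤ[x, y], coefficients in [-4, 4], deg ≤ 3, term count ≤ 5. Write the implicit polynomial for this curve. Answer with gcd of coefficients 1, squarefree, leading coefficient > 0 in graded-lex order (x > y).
x^3 - 2*x^2*y - y^2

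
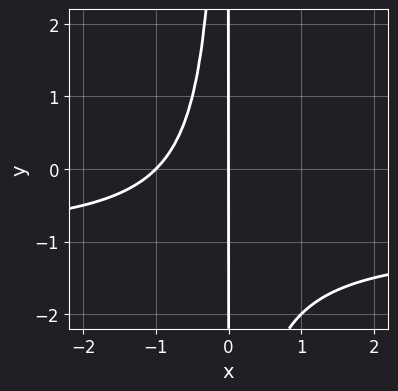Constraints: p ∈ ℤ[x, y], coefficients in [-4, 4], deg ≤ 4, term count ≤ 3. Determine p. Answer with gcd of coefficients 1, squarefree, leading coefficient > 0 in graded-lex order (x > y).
x^2*y + x^2 + x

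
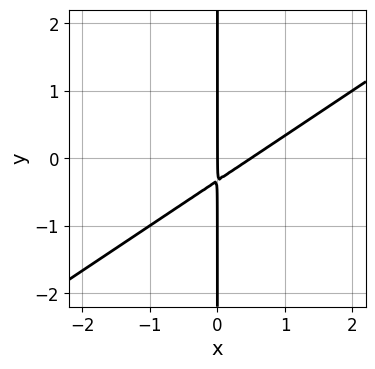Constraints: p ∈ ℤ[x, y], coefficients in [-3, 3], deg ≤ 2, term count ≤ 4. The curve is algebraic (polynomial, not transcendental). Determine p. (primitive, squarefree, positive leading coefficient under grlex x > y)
deg p = 2. No degree-1 curve has this shape.
Observable constraints: it meets the x-axis at x = 0 (among the integer gridlines); the visible y-axis segment lies entirely on the curve.
These observations pin down the coefficients.

2*x^2 - 3*x*y - x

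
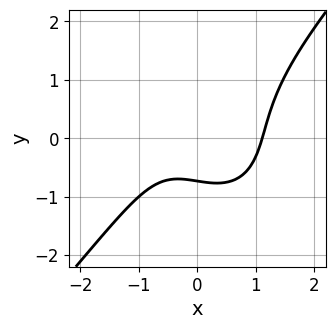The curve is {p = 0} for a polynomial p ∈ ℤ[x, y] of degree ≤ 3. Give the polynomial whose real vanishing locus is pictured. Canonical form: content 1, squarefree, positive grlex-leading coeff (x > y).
3*x^3 - 2*y^3 - x - 3*y - 3

deg p = 3.
Solving for integer coefficients yields p as stated.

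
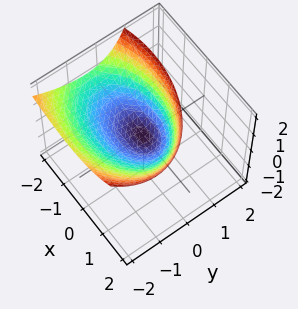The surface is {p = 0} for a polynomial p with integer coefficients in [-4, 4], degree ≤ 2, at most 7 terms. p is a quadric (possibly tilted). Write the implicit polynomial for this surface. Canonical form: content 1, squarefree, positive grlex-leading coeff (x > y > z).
x^2 + x*z + 2*y^2 + 2*y*z - 3*z

First, the degree is 2 — a generic line meets the surface in up to 2 points.
Then, from the axis intercepts and sections: one z-axis crossing is at z = 0; it crosses the x-axis at the gridline x = 0; one y-axis crossing is at y = 0.
Finally, fitting integer coefficients to these (and the overall shape) gives p.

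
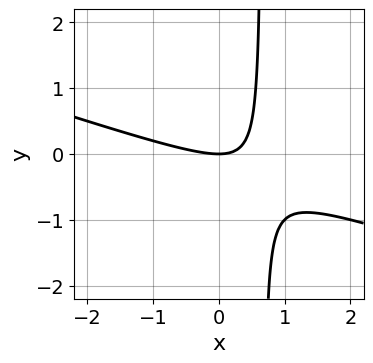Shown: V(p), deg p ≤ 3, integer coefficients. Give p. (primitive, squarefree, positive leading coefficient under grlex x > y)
Degree: no degree-1 curve has this shape, so deg p = 2.
Against the integer gridlines: one x-axis crossing is at x = 0; it meets the y-axis at y = 0 (among the integer gridlines).
Assembling these constraints gives the stated polynomial.

x^2 + 3*x*y - 2*y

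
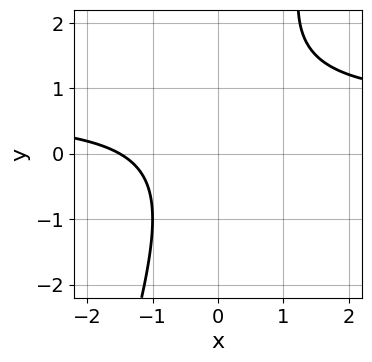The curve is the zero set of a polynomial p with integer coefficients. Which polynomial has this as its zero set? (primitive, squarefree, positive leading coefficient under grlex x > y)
1. Degree: a generic line meets the curve in up to 2 points, so deg p = 2.
2. From the axis intercepts and sections: it misses every integer gridline on the y-axis.
3. Assembling these constraints gives the stated polynomial.

3*x*y - y^2 - 2*x + y - 3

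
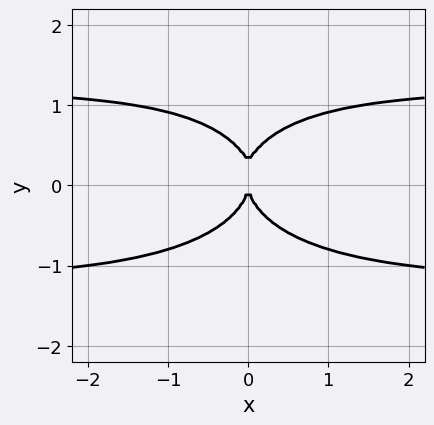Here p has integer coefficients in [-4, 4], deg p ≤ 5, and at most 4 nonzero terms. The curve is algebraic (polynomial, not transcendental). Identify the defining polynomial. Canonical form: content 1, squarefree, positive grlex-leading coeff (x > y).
1. The degree is 4 — no degree-3 curve has this shape.
2. Symmetries: mirror symmetry x ↦ −x ⇒ only even powers of x.
3. From the axis intercepts and sections: it crosses the y-axis at the gridline y = 0; it meets the x-axis at x = 0 (among the integer gridlines).
4. These observations pin down the coefficients.

2*x^2*y^2 + 3*y^4 - y^3 - 3*x^2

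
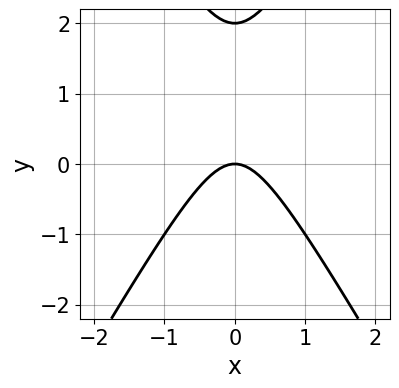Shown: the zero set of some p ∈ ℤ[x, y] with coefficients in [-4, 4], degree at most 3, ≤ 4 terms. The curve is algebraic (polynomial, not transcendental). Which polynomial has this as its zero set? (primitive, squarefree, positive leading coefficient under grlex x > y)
3*x^2 - y^2 + 2*y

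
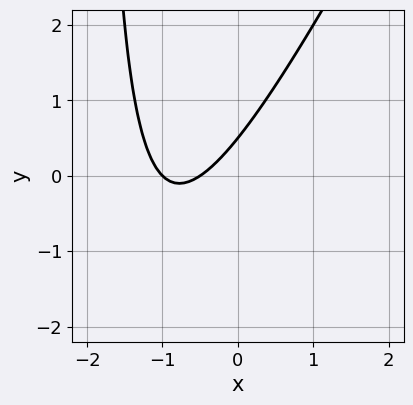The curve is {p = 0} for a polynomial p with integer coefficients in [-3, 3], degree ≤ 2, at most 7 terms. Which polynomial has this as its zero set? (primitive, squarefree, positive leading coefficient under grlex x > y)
2*x^2 - x*y + 3*x - 2*y + 1

The degree is 2 — a generic line meets the curve in up to 2 points.
From the visible intercepts: it crosses the x-axis at the gridline x = -1.
Solving for integer coefficients yields p as stated.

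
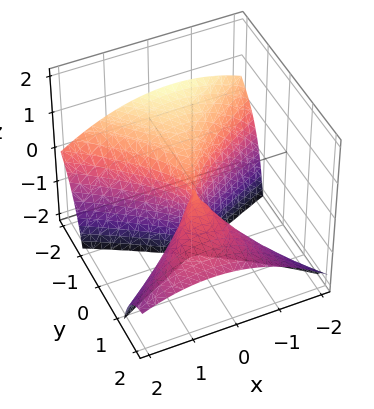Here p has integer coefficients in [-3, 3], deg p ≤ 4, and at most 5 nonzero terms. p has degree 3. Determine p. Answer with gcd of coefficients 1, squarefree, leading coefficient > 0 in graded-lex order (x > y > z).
y^3 + 3*y^2*z + 2*x^2 - x*y

1. Degree: no degree-2 surface has this shape, so deg p = 3.
2. Against the integer gridlines: it meets the x-axis at x = 0 (among the integer gridlines); the visible z-axis segment lies entirely on the surface; it meets the y-axis at y = 0 (among the integer gridlines).
3. Putting this together gives p.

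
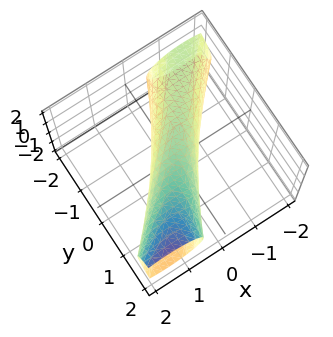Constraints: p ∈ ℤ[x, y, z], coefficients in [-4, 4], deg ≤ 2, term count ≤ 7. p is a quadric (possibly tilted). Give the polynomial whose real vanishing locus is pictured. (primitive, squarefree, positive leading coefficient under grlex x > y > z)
deg p = 2. No degree-1 surface has this shape.
Observable constraints: the y-axis gridline crossings are at y ∈ {-1, 1}.
Assembling these constraints gives the stated polynomial.

2*x^2 - 3*x*y + y^2 - y*z + 2*z^2 - 1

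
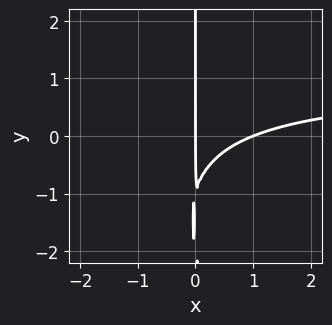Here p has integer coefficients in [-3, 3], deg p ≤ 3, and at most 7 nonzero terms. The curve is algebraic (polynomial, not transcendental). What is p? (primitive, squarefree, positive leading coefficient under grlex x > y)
2*x^2*y + x*y^2 - 2*x^2 + 3*x*y + 2*x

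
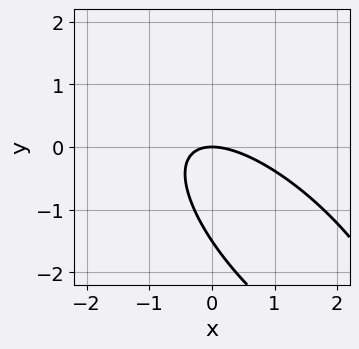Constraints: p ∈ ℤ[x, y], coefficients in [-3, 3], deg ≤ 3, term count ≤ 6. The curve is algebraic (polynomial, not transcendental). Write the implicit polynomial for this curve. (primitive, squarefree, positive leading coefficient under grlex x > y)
First, the degree is 2 — no degree-1 curve has this shape.
Then, observable constraints: one x-axis crossing is at x = 0; it crosses the y-axis at the gridline y = 0.
Finally, solving for integer coefficients yields p as stated.

2*x^2 + 3*x*y + 2*y^2 + 3*y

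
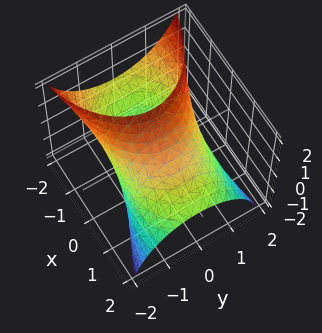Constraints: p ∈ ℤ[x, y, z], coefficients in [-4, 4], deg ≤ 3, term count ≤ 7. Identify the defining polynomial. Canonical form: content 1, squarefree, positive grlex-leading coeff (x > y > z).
x^2 + 3*x*z + 2*y^2 + z^2 - 3

(a) Degree: a generic line meets the surface in up to 2 points, so deg p = 2.
(b) Solving for integer coefficients yields p as stated.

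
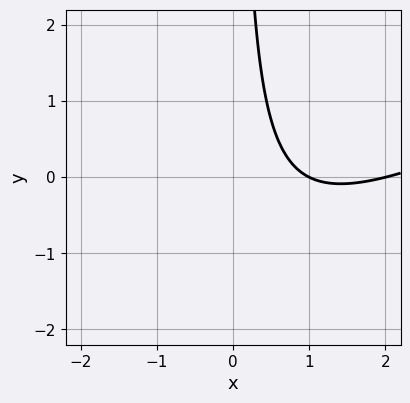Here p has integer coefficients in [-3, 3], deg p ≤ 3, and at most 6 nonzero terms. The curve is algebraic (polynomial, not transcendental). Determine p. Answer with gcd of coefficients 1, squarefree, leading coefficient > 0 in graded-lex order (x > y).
x^2 - 2*x*y - 3*x + 2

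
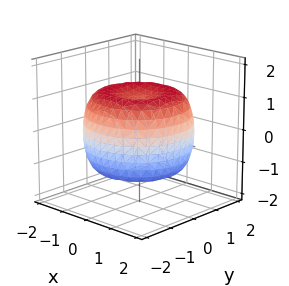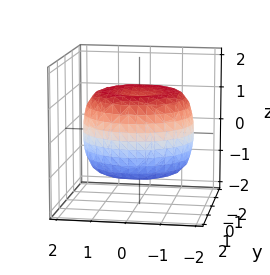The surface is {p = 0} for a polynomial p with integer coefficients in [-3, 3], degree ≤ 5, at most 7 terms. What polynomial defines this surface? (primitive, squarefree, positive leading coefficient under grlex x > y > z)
The degree is 4 — no degree-3 surface has this shape.
By symmetry, every cross-section ⟂ z is a circle, so x, y appear only via x² + y².
From the visible intercepts: a circular section at z = 1 has radius between 1 and 2; among the integer gridlines, it crosses the z-axis at z ∈ {-1, 1}.
The integer polynomial consistent with all of this is the stated p.

x^4 + 2*x^2*y^2 + y^4 - 2*x^2 - 2*y^2 + 2*z^2 - 2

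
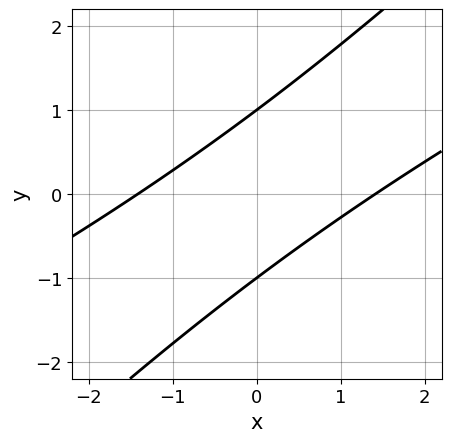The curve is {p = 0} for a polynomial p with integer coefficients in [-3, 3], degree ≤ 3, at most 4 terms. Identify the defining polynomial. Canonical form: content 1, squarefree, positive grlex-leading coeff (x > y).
x^2 - 3*x*y + 2*y^2 - 2

The degree is 2 — no degree-1 curve has this shape.
Checking where it meets the axes: among the integer gridlines, it crosses the y-axis at y ∈ {-1, 1}.
These observations pin down the coefficients.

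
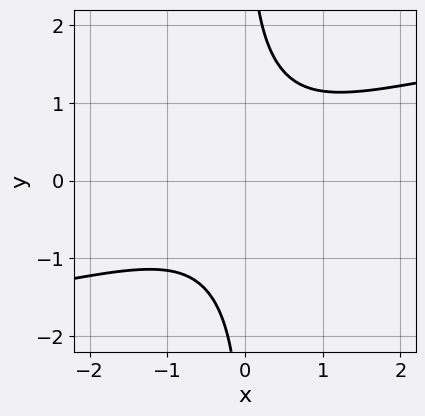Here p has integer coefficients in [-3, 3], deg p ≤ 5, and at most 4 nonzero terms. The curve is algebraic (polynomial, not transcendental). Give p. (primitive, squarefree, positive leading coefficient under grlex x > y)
x*y^3 - 2*x^2 + 3*x*y - 3

1. The degree is 4 — no degree-3 curve has this shape.
2. Reading off the gridlines: the curve avoids every integer x-axis point in the box; no y-intercept at any integer in the box.
3. Matching integer coefficients to the picture gives p.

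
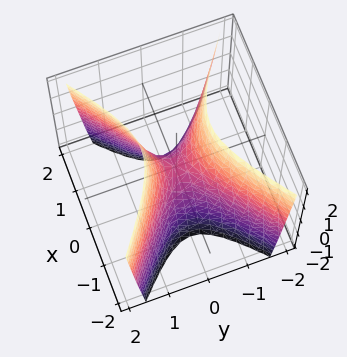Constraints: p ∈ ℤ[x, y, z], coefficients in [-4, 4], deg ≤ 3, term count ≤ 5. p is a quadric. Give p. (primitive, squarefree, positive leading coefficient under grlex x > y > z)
2*x^2 - 3*y^2 + z

The degree is 2 — a hyperbolic paraboloid; a quadric.
Symmetries: the y ↦ −y reflection is a symmetry, so y appears only in even powers; it's symmetric under x → −x, forcing even powers of x.
Checking where it meets the axes: one z-axis crossing is at z = 0; it crosses the y-axis at the gridline y = 0.
Assembling these constraints gives the stated polynomial.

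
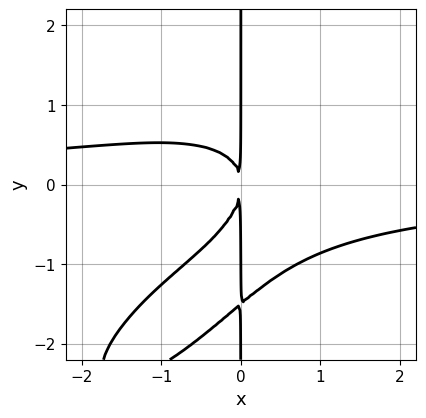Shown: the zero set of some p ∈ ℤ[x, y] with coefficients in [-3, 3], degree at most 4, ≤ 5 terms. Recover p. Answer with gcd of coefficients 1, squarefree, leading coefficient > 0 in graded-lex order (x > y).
2*x^3*y - 3*x^2*y^2 + 2*x*y^3 + 3*x*y^2 + 3*x^2

First, the degree is 4 — a generic line meets the curve in up to 4 points.
Next, reading off the gridlines: the visible y-axis segment lies entirely on the curve.
Finally, solving for integer coefficients yields p as stated.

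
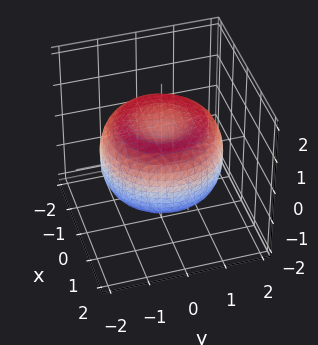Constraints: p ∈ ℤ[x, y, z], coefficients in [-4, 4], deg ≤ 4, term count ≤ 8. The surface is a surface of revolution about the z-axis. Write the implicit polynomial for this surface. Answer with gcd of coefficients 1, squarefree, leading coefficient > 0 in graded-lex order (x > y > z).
x^4 + 2*x^2*y^2 + y^4 - 2*x^2 - 2*y^2 + 2*z^2 - 1

(a) deg p = 4. The shape is more complex than any degree-3 surface.
(b) By symmetry, every cross-section ⟂ z is a circle, so x, y appear only via x² + y².
(c) Against the integer gridlines: a circular section at z = -1 has radius exactly 1.
(d) Assembling these constraints gives the stated polynomial.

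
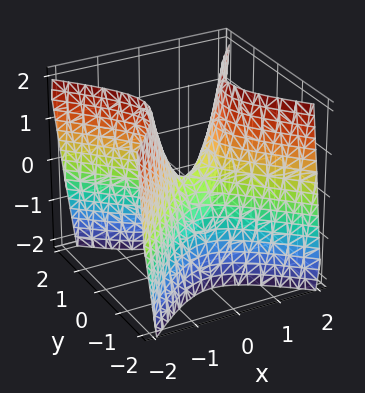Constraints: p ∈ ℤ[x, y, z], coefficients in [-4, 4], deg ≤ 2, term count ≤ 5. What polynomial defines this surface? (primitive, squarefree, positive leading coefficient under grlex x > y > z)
2*x^2 - 2*y^2 - z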